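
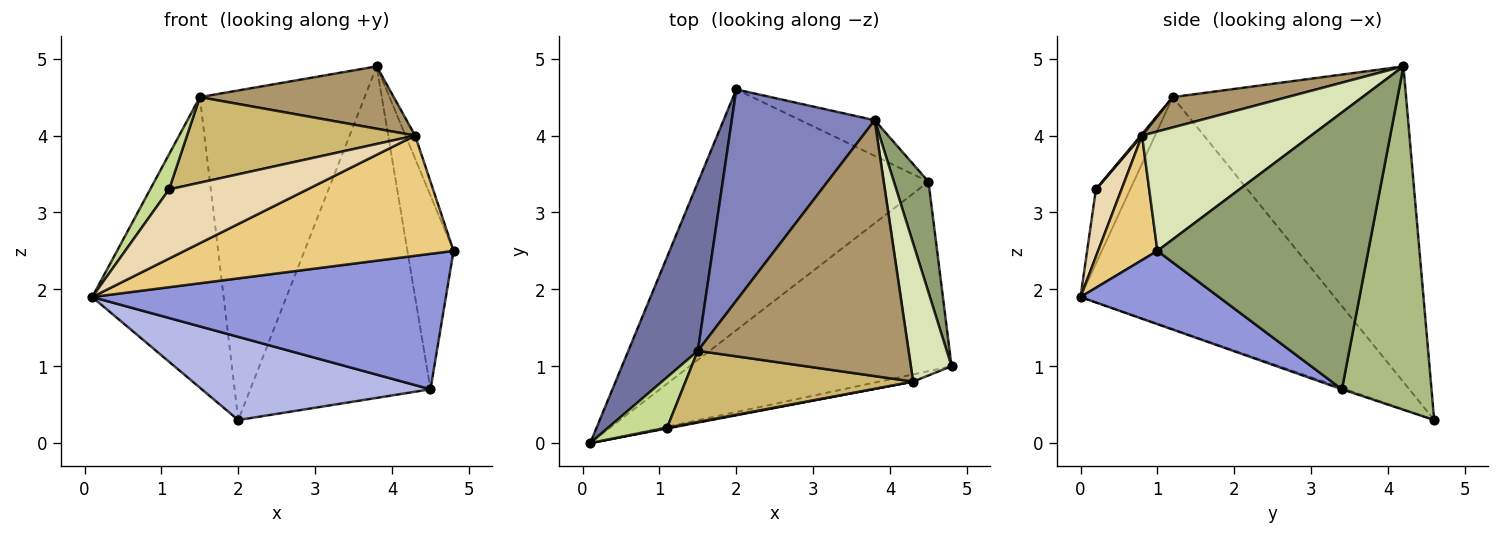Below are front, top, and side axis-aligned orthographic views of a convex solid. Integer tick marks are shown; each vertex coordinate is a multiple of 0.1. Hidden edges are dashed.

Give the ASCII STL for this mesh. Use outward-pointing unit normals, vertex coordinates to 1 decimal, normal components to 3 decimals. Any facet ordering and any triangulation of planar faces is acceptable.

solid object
 facet normal -0.858 0.444 0.257
  outer loop
   vertex 1.5 1.2 4.5
   vertex 2.0 4.6 0.3
   vertex 0.1 0.0 1.9
  endloop
 endfacet
 facet normal -0.766 0.541 0.347
  outer loop
   vertex 1.5 1.2 4.5
   vertex 3.8 4.2 4.9
   vertex 2.0 4.6 0.3
  endloop
 endfacet
 facet normal 0.222 -0.567 -0.793
  outer loop
   vertex 4.5 3.4 0.7
   vertex 4.8 1.0 2.5
   vertex 0.1 0.0 1.9
  endloop
 endfacet
 facet normal -0.005 -0.326 -0.945
  outer loop
   vertex 4.5 3.4 0.7
   vertex 0.1 0.0 1.9
   vertex 2.0 4.6 0.3
  endloop
 endfacet
 facet normal 0.970 0.212 0.121
  outer loop
   vertex 4.5 3.4 0.7
   vertex 3.8 4.2 4.9
   vertex 4.8 1.0 2.5
  endloop
 endfacet
 facet normal 0.443 0.891 -0.096
  outer loop
   vertex 4.5 3.4 0.7
   vertex 2.0 4.6 0.3
   vertex 3.8 4.2 4.9
  endloop
 endfacet
 facet normal -0.719 -0.397 0.570
  outer loop
   vertex 1.1 0.2 3.3
   vertex 1.5 1.2 4.5
   vertex 0.1 0.0 1.9
  endloop
 endfacet
 facet normal 0.945 0.054 0.322
  outer loop
   vertex 4.3 0.8 4.0
   vertex 4.8 1.0 2.5
   vertex 3.8 4.2 4.9
  endloop
 endfacet
 facet normal 0.138 -0.234 0.962
  outer loop
   vertex 4.3 0.8 4.0
   vertex 3.8 4.2 4.9
   vertex 1.5 1.2 4.5
  endloop
 endfacet
 facet normal 0.004 -0.769 0.639
  outer loop
   vertex 4.3 0.8 4.0
   vertex 1.5 1.2 4.5
   vertex 1.1 0.2 3.3
  endloop
 endfacet
 facet normal 0.215 -0.975 -0.058
  outer loop
   vertex 4.3 0.8 4.0
   vertex 0.1 0.0 1.9
   vertex 4.8 1.0 2.5
  endloop
 endfacet
 facet normal 0.182 -0.983 0.010
  outer loop
   vertex 4.3 0.8 4.0
   vertex 1.1 0.2 3.3
   vertex 0.1 0.0 1.9
  endloop
 endfacet
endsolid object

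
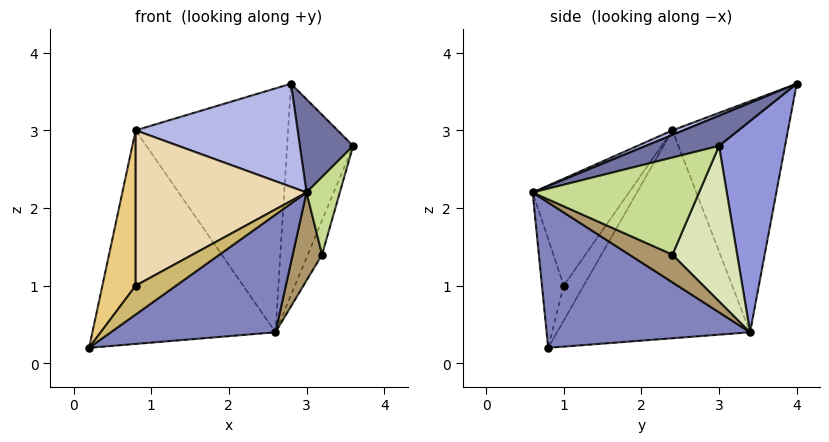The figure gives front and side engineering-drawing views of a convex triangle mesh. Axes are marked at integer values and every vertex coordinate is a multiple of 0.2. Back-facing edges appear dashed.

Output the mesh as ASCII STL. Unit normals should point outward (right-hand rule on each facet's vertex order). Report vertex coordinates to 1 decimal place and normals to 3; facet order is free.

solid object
 facet normal 0.440 -0.320 0.839
  outer loop
   vertex 2.8 4.0 3.6
   vertex 3.0 0.6 2.2
   vertex 3.6 3.0 2.8
  endloop
 endfacet
 facet normal 0.510 -0.413 -0.755
  outer loop
   vertex 2.6 3.4 0.4
   vertex 3.0 0.6 2.2
   vertex 0.2 0.8 0.2
  endloop
 endfacet
 facet normal 0.696 0.696 -0.174
  outer loop
   vertex 2.6 3.4 0.4
   vertex 2.8 4.0 3.6
   vertex 3.6 3.0 2.8
  endloop
 endfacet
 facet normal 0.026 -0.379 0.925
  outer loop
   vertex 0.8 2.4 3.0
   vertex 3.0 0.6 2.2
   vertex 2.8 4.0 3.6
  endloop
 endfacet
 facet normal -0.706 0.669 -0.231
  outer loop
   vertex 0.8 2.4 3.0
   vertex 2.6 3.4 0.4
   vertex 0.2 0.8 0.2
  endloop
 endfacet
 facet normal -0.600 0.792 -0.111
  outer loop
   vertex 0.8 2.4 3.0
   vertex 2.8 4.0 3.6
   vertex 2.6 3.4 0.4
  endloop
 endfacet
 facet normal 0.962 -0.192 -0.192
  outer loop
   vertex 3.2 2.4 1.4
   vertex 3.6 3.0 2.8
   vertex 3.0 0.6 2.2
  endloop
 endfacet
 facet normal 0.916 0.201 -0.348
  outer loop
   vertex 3.2 2.4 1.4
   vertex 2.6 3.4 0.4
   vertex 3.6 3.0 2.8
  endloop
 endfacet
 facet normal 0.568 -0.386 -0.727
  outer loop
   vertex 3.2 2.4 1.4
   vertex 3.0 0.6 2.2
   vertex 2.6 3.4 0.4
  endloop
 endfacet
 facet normal -0.411 -0.763 0.499
  outer loop
   vertex 0.8 1.0 1.0
   vertex 0.2 0.8 0.2
   vertex 3.0 0.6 2.2
  endloop
 endfacet
 facet normal -0.441 -0.735 0.515
  outer loop
   vertex 0.8 1.0 1.0
   vertex 0.8 2.4 3.0
   vertex 0.2 0.8 0.2
  endloop
 endfacet
 facet normal -0.419 -0.744 0.521
  outer loop
   vertex 0.8 1.0 1.0
   vertex 3.0 0.6 2.2
   vertex 0.8 2.4 3.0
  endloop
 endfacet
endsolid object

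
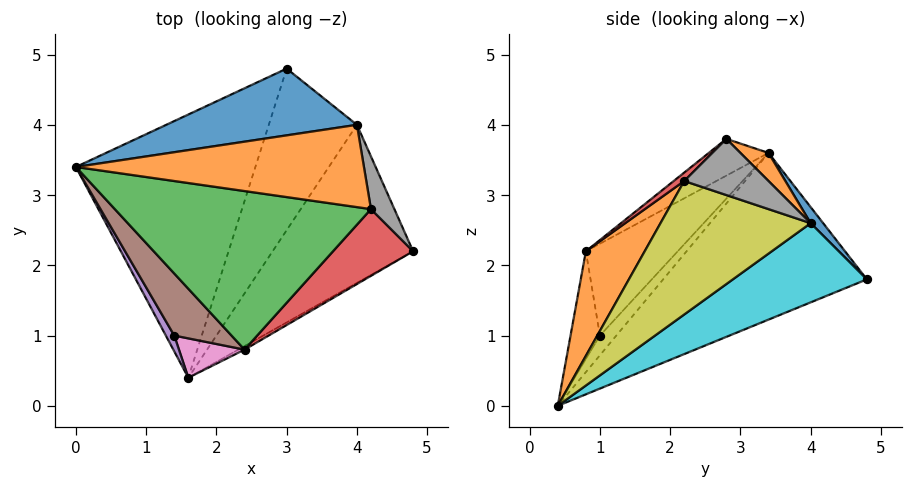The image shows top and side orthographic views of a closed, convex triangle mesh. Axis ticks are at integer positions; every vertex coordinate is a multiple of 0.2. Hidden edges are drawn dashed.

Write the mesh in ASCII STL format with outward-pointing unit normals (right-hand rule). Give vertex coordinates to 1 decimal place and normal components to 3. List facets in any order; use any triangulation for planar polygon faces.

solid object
 facet normal -0.605 0.459 -0.651
  outer loop
   vertex 3.0 4.8 1.8
   vertex 1.6 0.4 0.0
   vertex 0.0 3.4 3.6
  endloop
 endfacet
 facet normal 0.513 -0.858 -0.031
  outer loop
   vertex 2.4 0.8 2.2
   vertex 1.6 0.4 0.0
   vertex 4.8 2.2 3.2
  endloop
 endfacet
 facet normal -0.118 -0.553 0.825
  outer loop
   vertex 4.2 2.8 3.8
   vertex 0.0 3.4 3.6
   vertex 2.4 0.8 2.2
  endloop
 endfacet
 facet normal 0.078 -0.665 0.743
  outer loop
   vertex 4.2 2.8 3.8
   vertex 2.4 0.8 2.2
   vertex 4.8 2.2 3.2
  endloop
 endfacet
 facet normal -0.662 -0.694 0.284
  outer loop
   vertex 1.4 1.0 1.0
   vertex 0.0 3.4 3.6
   vertex 1.6 0.4 0.0
  endloop
 endfacet
 facet normal -0.580 -0.730 0.362
  outer loop
   vertex 1.4 1.0 1.0
   vertex 2.4 0.8 2.2
   vertex 0.0 3.4 3.6
  endloop
 endfacet
 facet normal -0.560 -0.755 0.341
  outer loop
   vertex 1.4 1.0 1.0
   vertex 1.6 0.4 0.0
   vertex 2.4 0.8 2.2
  endloop
 endfacet
 facet normal 0.813 0.474 0.339
  outer loop
   vertex 4.0 4.0 2.6
   vertex 4.2 2.8 3.8
   vertex 4.8 2.2 3.2
  endloop
 endfacet
 facet normal 0.687 0.064 -0.723
  outer loop
   vertex 4.0 4.0 2.6
   vertex 4.8 2.2 3.2
   vertex 1.6 0.4 0.0
  endloop
 endfacet
 facet normal 0.666 0.091 -0.741
  outer loop
   vertex 4.0 4.0 2.6
   vertex 1.6 0.4 0.0
   vertex 3.0 4.8 1.8
  endloop
 endfacet
 facet normal 0.056 0.740 0.670
  outer loop
   vertex 4.0 4.0 2.6
   vertex 3.0 4.8 1.8
   vertex 0.0 3.4 3.6
  endloop
 endfacet
 facet normal 0.068 0.711 0.700
  outer loop
   vertex 4.0 4.0 2.6
   vertex 0.0 3.4 3.6
   vertex 4.2 2.8 3.8
  endloop
 endfacet
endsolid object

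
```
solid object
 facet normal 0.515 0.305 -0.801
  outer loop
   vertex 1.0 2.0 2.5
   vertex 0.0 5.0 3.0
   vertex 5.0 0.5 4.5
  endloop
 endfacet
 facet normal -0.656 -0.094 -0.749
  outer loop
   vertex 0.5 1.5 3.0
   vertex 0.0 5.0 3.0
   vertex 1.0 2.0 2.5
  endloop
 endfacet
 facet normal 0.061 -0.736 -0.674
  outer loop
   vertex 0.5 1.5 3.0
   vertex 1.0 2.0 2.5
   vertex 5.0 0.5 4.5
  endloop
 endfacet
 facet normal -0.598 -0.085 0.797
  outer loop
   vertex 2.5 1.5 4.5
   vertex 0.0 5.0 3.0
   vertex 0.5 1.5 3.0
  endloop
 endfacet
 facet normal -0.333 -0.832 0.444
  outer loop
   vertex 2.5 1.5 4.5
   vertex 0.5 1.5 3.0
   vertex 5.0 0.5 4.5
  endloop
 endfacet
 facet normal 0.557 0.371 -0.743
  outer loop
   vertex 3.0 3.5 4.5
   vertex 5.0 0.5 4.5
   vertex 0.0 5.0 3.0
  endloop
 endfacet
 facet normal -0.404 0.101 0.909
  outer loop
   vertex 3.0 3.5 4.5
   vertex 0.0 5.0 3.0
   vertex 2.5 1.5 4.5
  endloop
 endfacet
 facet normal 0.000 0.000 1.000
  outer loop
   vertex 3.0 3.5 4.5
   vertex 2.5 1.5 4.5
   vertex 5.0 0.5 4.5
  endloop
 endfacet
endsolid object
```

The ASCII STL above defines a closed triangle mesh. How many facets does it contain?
8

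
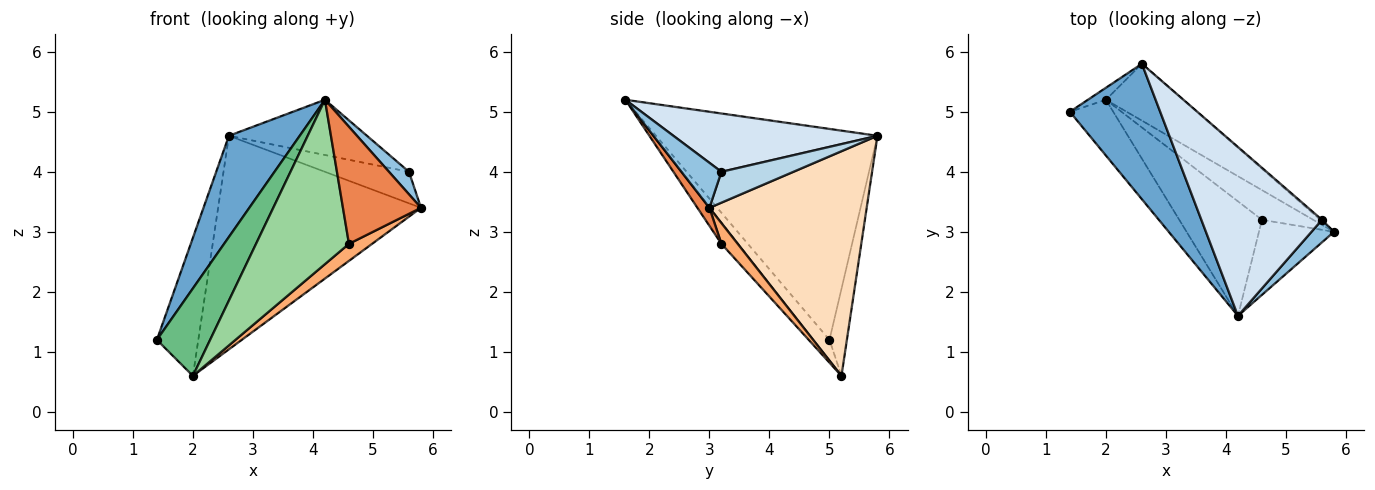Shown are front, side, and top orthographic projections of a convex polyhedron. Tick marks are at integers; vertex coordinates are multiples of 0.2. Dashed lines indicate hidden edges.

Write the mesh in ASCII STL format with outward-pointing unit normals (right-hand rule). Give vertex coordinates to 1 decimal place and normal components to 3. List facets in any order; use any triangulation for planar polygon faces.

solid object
 facet normal -0.882 -0.282 0.378
  outer loop
   vertex 2.6 5.8 4.6
   vertex 1.4 5.0 1.2
   vertex 4.2 1.6 5.2
  endloop
 endfacet
 facet normal 0.816 -0.408 0.408
  outer loop
   vertex 5.6 3.2 4.0
   vertex 4.2 1.6 5.2
   vertex 5.8 3.0 3.4
  endloop
 endfacet
 facet normal 0.650 0.759 -0.036
  outer loop
   vertex 5.6 3.2 4.0
   vertex 5.8 3.0 3.4
   vertex 2.6 5.8 4.6
  endloop
 endfacet
 facet normal 0.418 0.282 0.864
  outer loop
   vertex 5.6 3.2 4.0
   vertex 2.6 5.8 4.6
   vertex 4.2 1.6 5.2
  endloop
 endfacet
 facet normal 0.128 -0.835 -0.535
  outer loop
   vertex 4.6 3.2 2.8
   vertex 5.8 3.0 3.4
   vertex 4.2 1.6 5.2
  endloop
 endfacet
 facet normal 0.331 -0.470 -0.818
  outer loop
   vertex 2.0 5.2 0.6
   vertex 5.8 3.0 3.4
   vertex 4.6 3.2 2.8
  endloop
 endfacet
 facet normal -0.386 0.919 -0.080
  outer loop
   vertex 2.0 5.2 0.6
   vertex 1.4 5.0 1.2
   vertex 2.6 5.8 4.6
  endloop
 endfacet
 facet normal 0.600 0.773 -0.206
  outer loop
   vertex 2.0 5.2 0.6
   vertex 2.6 5.8 4.6
   vertex 5.8 3.0 3.4
  endloop
 endfacet
 facet normal -0.248 -0.817 -0.521
  outer loop
   vertex 2.0 5.2 0.6
   vertex 4.2 1.6 5.2
   vertex 1.4 5.0 1.2
  endloop
 endfacet
 facet normal -0.146 -0.812 -0.565
  outer loop
   vertex 2.0 5.2 0.6
   vertex 4.6 3.2 2.8
   vertex 4.2 1.6 5.2
  endloop
 endfacet
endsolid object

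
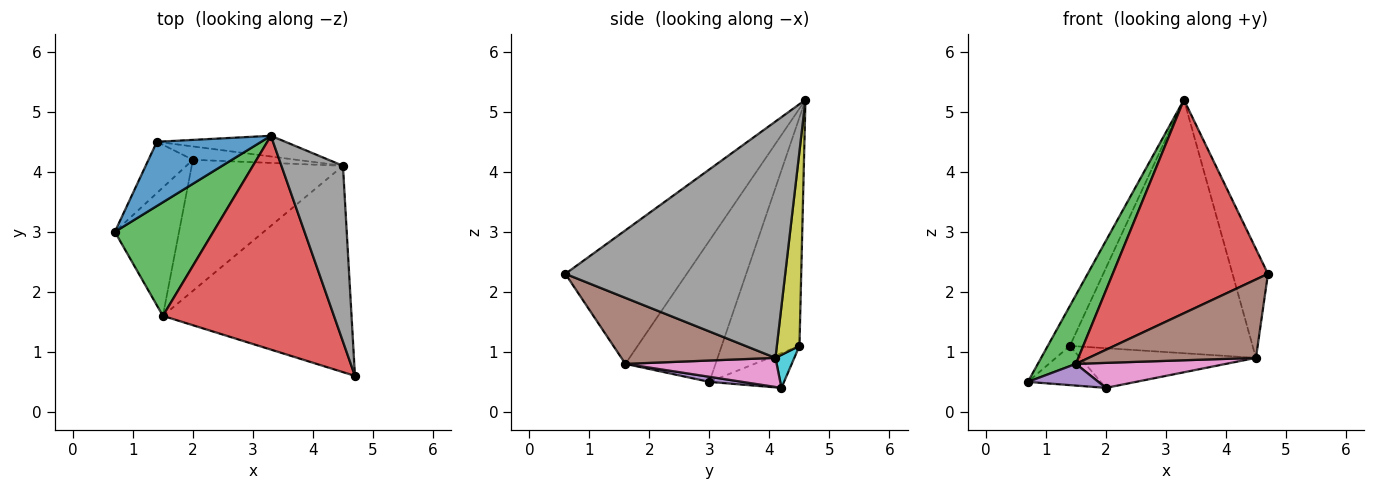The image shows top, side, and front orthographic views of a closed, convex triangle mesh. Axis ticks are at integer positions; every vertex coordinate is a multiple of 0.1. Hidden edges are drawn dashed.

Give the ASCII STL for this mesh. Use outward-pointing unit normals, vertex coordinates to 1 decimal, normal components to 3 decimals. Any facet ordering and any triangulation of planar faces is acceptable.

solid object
 facet normal -0.881 0.250 0.402
  outer loop
   vertex 1.4 4.5 1.1
   vertex 0.7 3.0 0.5
   vertex 3.3 4.6 5.2
  endloop
 endfacet
 facet normal -0.528 0.516 -0.674
  outer loop
   vertex 1.4 4.5 1.1
   vertex 2.0 4.2 0.4
   vertex 0.7 3.0 0.5
  endloop
 endfacet
 facet normal -0.775 -0.327 0.540
  outer loop
   vertex 1.5 1.6 0.8
   vertex 3.3 4.6 5.2
   vertex 0.7 3.0 0.5
  endloop
 endfacet
 facet normal -0.484 -0.618 0.619
  outer loop
   vertex 1.5 1.6 0.8
   vertex 4.7 0.6 2.3
   vertex 3.3 4.6 5.2
  endloop
 endfacet
 facet normal 0.078 -0.166 -0.983
  outer loop
   vertex 1.5 1.6 0.8
   vertex 0.7 3.0 0.5
   vertex 2.0 4.2 0.4
  endloop
 endfacet
 facet normal 0.311 -0.338 -0.888
  outer loop
   vertex 4.5 4.1 0.9
   vertex 4.7 0.6 2.3
   vertex 1.5 1.6 0.8
  endloop
 endfacet
 facet normal 0.186 -0.184 -0.965
  outer loop
   vertex 4.5 4.1 0.9
   vertex 1.5 1.6 0.8
   vertex 2.0 4.2 0.4
  endloop
 endfacet
 facet normal 0.956 0.154 0.249
  outer loop
   vertex 4.5 4.1 0.9
   vertex 3.3 4.6 5.2
   vertex 4.7 0.6 2.3
  endloop
 endfacet
 facet normal 0.122 0.989 -0.081
  outer loop
   vertex 4.5 4.1 0.9
   vertex 1.4 4.5 1.1
   vertex 3.3 4.6 5.2
  endloop
 endfacet
 facet normal 0.101 0.943 -0.317
  outer loop
   vertex 4.5 4.1 0.9
   vertex 2.0 4.2 0.4
   vertex 1.4 4.5 1.1
  endloop
 endfacet
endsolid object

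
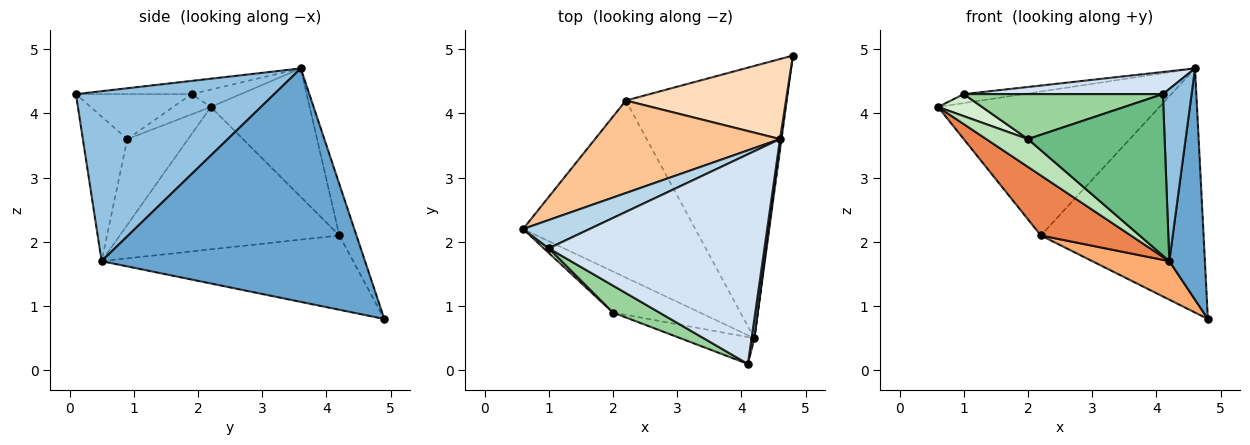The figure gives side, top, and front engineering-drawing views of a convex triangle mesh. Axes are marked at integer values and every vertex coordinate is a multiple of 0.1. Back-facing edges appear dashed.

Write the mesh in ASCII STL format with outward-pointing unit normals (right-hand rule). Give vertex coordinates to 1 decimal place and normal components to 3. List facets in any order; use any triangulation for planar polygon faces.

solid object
 facet normal 0.991 -0.134 0.006
  outer loop
   vertex 4.2 0.5 1.7
   vertex 4.8 4.9 0.8
   vertex 4.6 3.6 4.7
  endloop
 endfacet
 facet normal 0.990 -0.143 0.016
  outer loop
   vertex 4.2 0.5 1.7
   vertex 4.6 3.6 4.7
   vertex 4.1 0.1 4.3
  endloop
 endfacet
 facet normal -0.242 0.294 0.925
  outer loop
   vertex 1.0 1.9 4.3
   vertex 4.6 3.6 4.7
   vertex 0.6 2.2 4.1
  endloop
 endfacet
 facet normal -0.061 -0.105 0.993
  outer loop
   vertex 1.0 1.9 4.3
   vertex 4.1 0.1 4.3
   vertex 4.6 3.6 4.7
  endloop
 endfacet
 facet normal -0.616 -0.253 -0.746
  outer loop
   vertex 2.2 4.2 2.1
   vertex 4.2 0.5 1.7
   vertex 0.6 2.2 4.1
  endloop
 endfacet
 facet normal -0.416 -0.127 -0.900
  outer loop
   vertex 2.2 4.2 2.1
   vertex 4.8 4.9 0.8
   vertex 4.2 0.5 1.7
  endloop
 endfacet
 facet normal -0.352 0.787 0.506
  outer loop
   vertex 2.2 4.2 2.1
   vertex 0.6 2.2 4.1
   vertex 4.6 3.6 4.7
  endloop
 endfacet
 facet normal -0.100 0.945 0.310
  outer loop
   vertex 2.2 4.2 2.1
   vertex 4.6 3.6 4.7
   vertex 4.8 4.9 0.8
  endloop
 endfacet
 facet normal -0.306 -0.939 -0.156
  outer loop
   vertex 2.0 0.9 3.6
   vertex 4.2 0.5 1.7
   vertex 4.1 0.1 4.3
  endloop
 endfacet
 facet normal -0.446 -0.768 0.460
  outer loop
   vertex 2.0 0.9 3.6
   vertex 4.1 0.1 4.3
   vertex 1.0 1.9 4.3
  endloop
 endfacet
 facet normal -0.633 -0.435 -0.641
  outer loop
   vertex 2.0 0.9 3.6
   vertex 0.6 2.2 4.1
   vertex 4.2 0.5 1.7
  endloop
 endfacet
 facet normal -0.641 -0.751 0.156
  outer loop
   vertex 2.0 0.9 3.6
   vertex 1.0 1.9 4.3
   vertex 0.6 2.2 4.1
  endloop
 endfacet
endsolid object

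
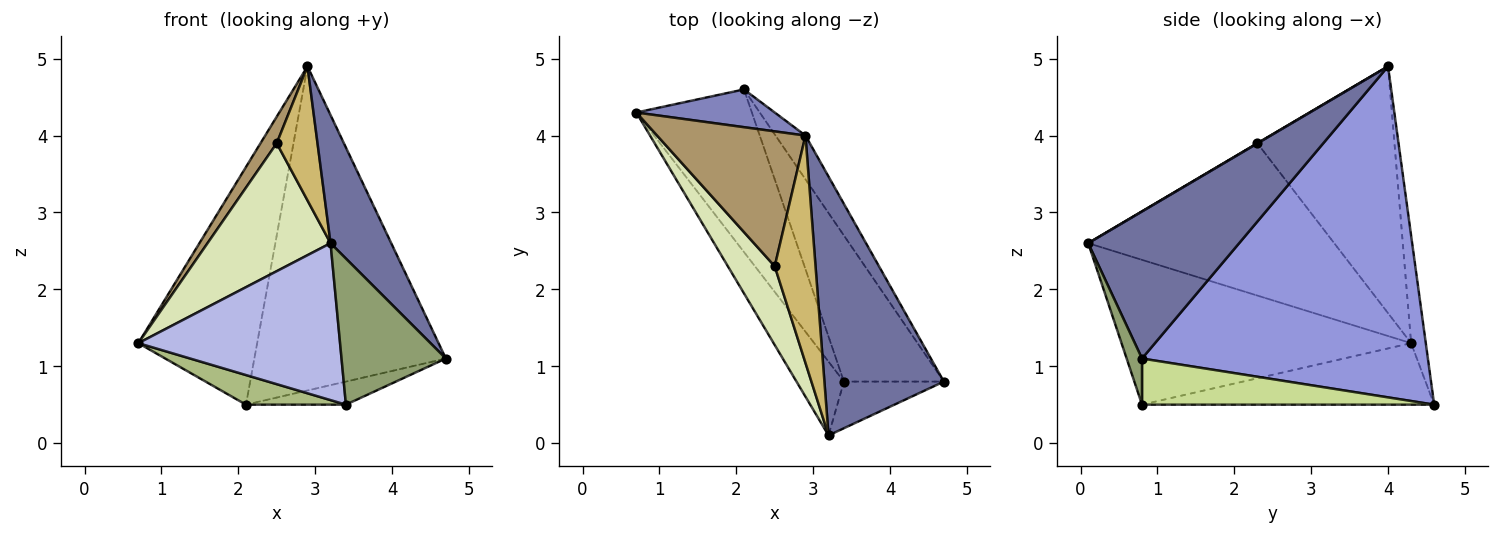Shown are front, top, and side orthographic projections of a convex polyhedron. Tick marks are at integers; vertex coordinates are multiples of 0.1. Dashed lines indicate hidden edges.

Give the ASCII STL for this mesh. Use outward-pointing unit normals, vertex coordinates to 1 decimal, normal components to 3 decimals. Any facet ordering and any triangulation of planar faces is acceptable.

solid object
 facet normal 0.741 -0.298 0.602
  outer loop
   vertex 2.9 4.0 4.9
   vertex 3.2 0.1 2.6
   vertex 4.7 0.8 1.1
  endloop
 endfacet
 facet normal -0.121 0.980 0.156
  outer loop
   vertex 2.1 4.6 0.5
   vertex 0.7 4.3 1.3
   vertex 2.9 4.0 4.9
  endloop
 endfacet
 facet normal 0.828 0.555 -0.075
  outer loop
   vertex 2.1 4.6 0.5
   vertex 2.9 4.0 4.9
   vertex 4.7 0.8 1.1
  endloop
 endfacet
 facet normal -0.792 -0.552 -0.259
  outer loop
   vertex 3.4 0.8 0.5
   vertex 3.2 0.1 2.6
   vertex 0.7 4.3 1.3
  endloop
 endfacet
 facet normal 0.139 -0.943 -0.301
  outer loop
   vertex 3.4 0.8 0.5
   vertex 4.7 0.8 1.1
   vertex 3.2 0.1 2.6
  endloop
 endfacet
 facet normal -0.464 -0.159 -0.872
  outer loop
   vertex 3.4 0.8 0.5
   vertex 0.7 4.3 1.3
   vertex 2.1 4.6 0.5
  endloop
 endfacet
 facet normal 0.415 0.142 -0.899
  outer loop
   vertex 3.4 0.8 0.5
   vertex 2.1 4.6 0.5
   vertex 4.7 0.8 1.1
  endloop
 endfacet
 facet normal -0.862 -0.431 0.265
  outer loop
   vertex 2.5 2.3 3.9
   vertex 0.7 4.3 1.3
   vertex 3.2 0.1 2.6
  endloop
 endfacet
 facet normal -0.853 -0.101 0.513
  outer loop
   vertex 2.5 2.3 3.9
   vertex 2.9 4.0 4.9
   vertex 0.7 4.3 1.3
  endloop
 endfacet
 facet normal 0.004 -0.508 0.861
  outer loop
   vertex 2.5 2.3 3.9
   vertex 3.2 0.1 2.6
   vertex 2.9 4.0 4.9
  endloop
 endfacet
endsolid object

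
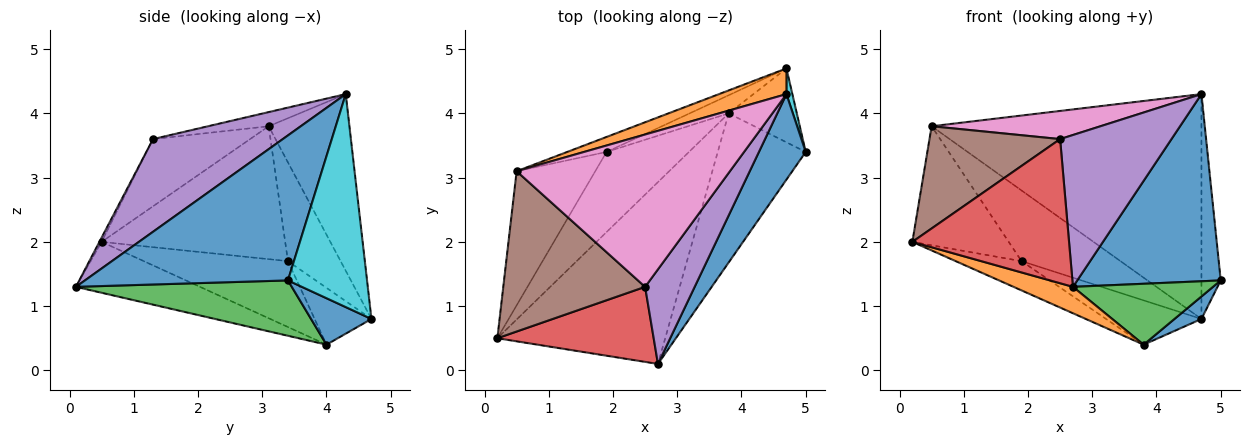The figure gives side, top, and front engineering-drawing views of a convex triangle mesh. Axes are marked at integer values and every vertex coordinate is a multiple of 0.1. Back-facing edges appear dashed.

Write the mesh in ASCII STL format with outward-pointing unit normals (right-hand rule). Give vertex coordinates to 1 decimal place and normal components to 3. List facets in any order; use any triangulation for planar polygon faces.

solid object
 facet normal 0.790 -0.558 0.255
  outer loop
   vertex 4.7 4.3 4.3
   vertex 2.7 0.1 1.3
   vertex 5.0 3.4 1.4
  endloop
 endfacet
 facet normal -0.287 -0.138 -0.948
  outer loop
   vertex 3.8 4.0 0.4
   vertex 2.7 0.1 1.3
   vertex 0.2 0.5 2.0
  endloop
 endfacet
 facet normal 0.503 -0.327 -0.800
  outer loop
   vertex 3.8 4.0 0.4
   vertex 5.0 3.4 1.4
   vertex 2.7 0.1 1.3
  endloop
 endfacet
 facet normal -0.013 -0.887 0.462
  outer loop
   vertex 2.5 1.3 3.6
   vertex 0.2 0.5 2.0
   vertex 2.7 0.1 1.3
  endloop
 endfacet
 facet normal 0.703 -0.603 0.376
  outer loop
   vertex 2.5 1.3 3.6
   vertex 2.7 0.1 1.3
   vertex 4.7 4.3 4.3
  endloop
 endfacet
 facet normal -0.371 -0.499 0.783
  outer loop
   vertex 2.5 1.3 3.6
   vertex 0.5 3.1 3.8
   vertex 0.2 0.5 2.0
  endloop
 endfacet
 facet normal -0.065 -0.181 0.981
  outer loop
   vertex 2.5 1.3 3.6
   vertex 4.7 4.3 4.3
   vertex 0.5 3.1 3.8
  endloop
 endfacet
 facet normal -0.784 0.412 -0.464
  outer loop
   vertex 1.9 3.4 1.7
   vertex 0.2 0.5 2.0
   vertex 0.5 3.1 3.8
  endloop
 endfacet
 facet normal -0.601 0.274 -0.751
  outer loop
   vertex 1.9 3.4 1.7
   vertex 3.8 4.0 0.4
   vertex 0.2 0.5 2.0
  endloop
 endfacet
 facet normal 0.971 0.237 0.027
  outer loop
   vertex 4.7 4.7 0.8
   vertex 4.7 4.3 4.3
   vertex 5.0 3.4 1.4
  endloop
 endfacet
 facet normal 0.546 -0.244 -0.802
  outer loop
   vertex 4.7 4.7 0.8
   vertex 5.0 3.4 1.4
   vertex 3.8 4.0 0.4
  endloop
 endfacet
 facet normal -0.285 0.952 0.109
  outer loop
   vertex 4.7 4.7 0.8
   vertex 0.5 3.1 3.8
   vertex 4.7 4.3 4.3
  endloop
 endfacet
 facet normal -0.462 0.868 -0.184
  outer loop
   vertex 4.7 4.7 0.8
   vertex 1.9 3.4 1.7
   vertex 0.5 3.1 3.8
  endloop
 endfacet
 facet normal -0.483 0.810 -0.332
  outer loop
   vertex 4.7 4.7 0.8
   vertex 3.8 4.0 0.4
   vertex 1.9 3.4 1.7
  endloop
 endfacet
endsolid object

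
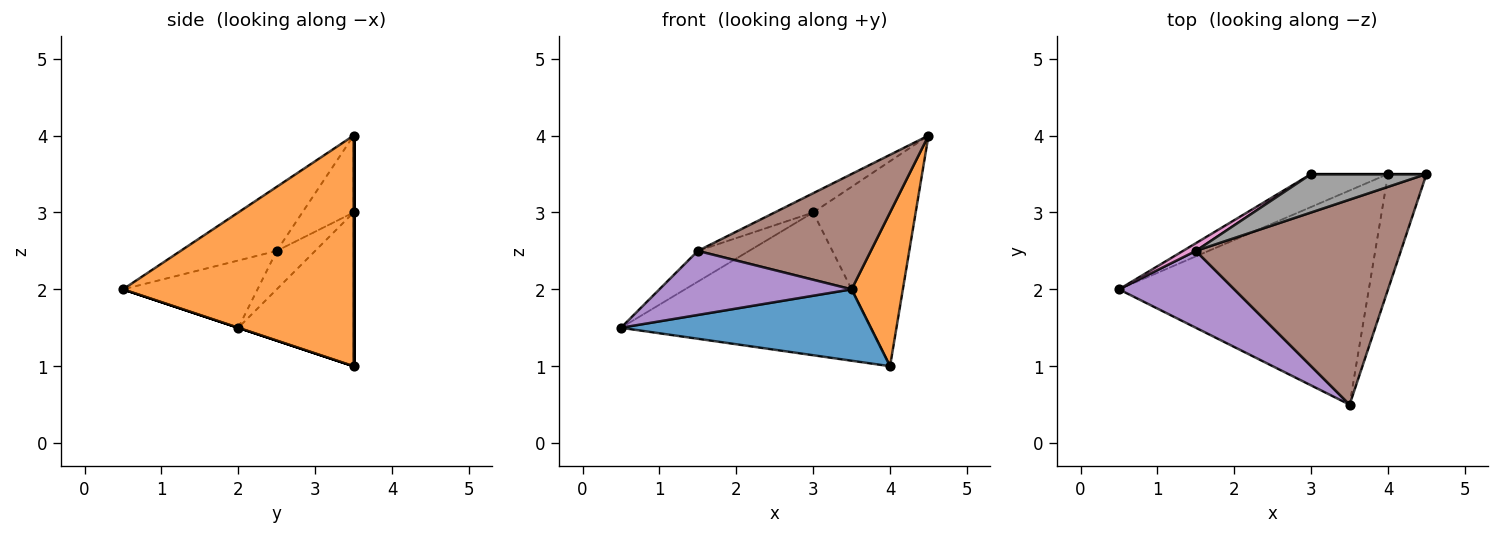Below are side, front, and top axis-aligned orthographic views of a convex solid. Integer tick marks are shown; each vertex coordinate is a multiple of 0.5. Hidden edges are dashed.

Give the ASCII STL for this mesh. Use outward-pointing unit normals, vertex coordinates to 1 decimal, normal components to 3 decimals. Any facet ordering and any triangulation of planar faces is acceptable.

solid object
 facet normal 0.000 -0.316 -0.949
  outer loop
   vertex 4.0 3.5 1.0
   vertex 3.5 0.5 2.0
   vertex 0.5 2.0 1.5
  endloop
 endfacet
 facet normal 0.964 -0.214 -0.161
  outer loop
   vertex 4.0 3.5 1.0
   vertex 4.5 3.5 4.0
   vertex 3.5 0.5 2.0
  endloop
 endfacet
 facet normal -0.410 0.889 -0.205
  outer loop
   vertex 3.0 3.5 3.0
   vertex 4.0 3.5 1.0
   vertex 0.5 2.0 1.5
  endloop
 endfacet
 facet normal 0.000 1.000 0.000
  outer loop
   vertex 3.0 3.5 3.0
   vertex 4.5 3.5 4.0
   vertex 4.0 3.5 1.0
  endloop
 endfacet
 facet normal -0.409 -0.584 0.701
  outer loop
   vertex 1.5 2.5 2.5
   vertex 0.5 2.0 1.5
   vertex 3.5 0.5 2.0
  endloop
 endfacet
 facet normal -0.263 -0.473 0.841
  outer loop
   vertex 1.5 2.5 2.5
   vertex 3.5 0.5 2.0
   vertex 4.5 3.5 4.0
  endloop
 endfacet
 facet normal -0.588 0.784 0.196
  outer loop
   vertex 1.5 2.5 2.5
   vertex 3.0 3.5 3.0
   vertex 0.5 2.0 1.5
  endloop
 endfacet
 facet normal -0.512 0.384 0.768
  outer loop
   vertex 1.5 2.5 2.5
   vertex 4.5 3.5 4.0
   vertex 3.0 3.5 3.0
  endloop
 endfacet
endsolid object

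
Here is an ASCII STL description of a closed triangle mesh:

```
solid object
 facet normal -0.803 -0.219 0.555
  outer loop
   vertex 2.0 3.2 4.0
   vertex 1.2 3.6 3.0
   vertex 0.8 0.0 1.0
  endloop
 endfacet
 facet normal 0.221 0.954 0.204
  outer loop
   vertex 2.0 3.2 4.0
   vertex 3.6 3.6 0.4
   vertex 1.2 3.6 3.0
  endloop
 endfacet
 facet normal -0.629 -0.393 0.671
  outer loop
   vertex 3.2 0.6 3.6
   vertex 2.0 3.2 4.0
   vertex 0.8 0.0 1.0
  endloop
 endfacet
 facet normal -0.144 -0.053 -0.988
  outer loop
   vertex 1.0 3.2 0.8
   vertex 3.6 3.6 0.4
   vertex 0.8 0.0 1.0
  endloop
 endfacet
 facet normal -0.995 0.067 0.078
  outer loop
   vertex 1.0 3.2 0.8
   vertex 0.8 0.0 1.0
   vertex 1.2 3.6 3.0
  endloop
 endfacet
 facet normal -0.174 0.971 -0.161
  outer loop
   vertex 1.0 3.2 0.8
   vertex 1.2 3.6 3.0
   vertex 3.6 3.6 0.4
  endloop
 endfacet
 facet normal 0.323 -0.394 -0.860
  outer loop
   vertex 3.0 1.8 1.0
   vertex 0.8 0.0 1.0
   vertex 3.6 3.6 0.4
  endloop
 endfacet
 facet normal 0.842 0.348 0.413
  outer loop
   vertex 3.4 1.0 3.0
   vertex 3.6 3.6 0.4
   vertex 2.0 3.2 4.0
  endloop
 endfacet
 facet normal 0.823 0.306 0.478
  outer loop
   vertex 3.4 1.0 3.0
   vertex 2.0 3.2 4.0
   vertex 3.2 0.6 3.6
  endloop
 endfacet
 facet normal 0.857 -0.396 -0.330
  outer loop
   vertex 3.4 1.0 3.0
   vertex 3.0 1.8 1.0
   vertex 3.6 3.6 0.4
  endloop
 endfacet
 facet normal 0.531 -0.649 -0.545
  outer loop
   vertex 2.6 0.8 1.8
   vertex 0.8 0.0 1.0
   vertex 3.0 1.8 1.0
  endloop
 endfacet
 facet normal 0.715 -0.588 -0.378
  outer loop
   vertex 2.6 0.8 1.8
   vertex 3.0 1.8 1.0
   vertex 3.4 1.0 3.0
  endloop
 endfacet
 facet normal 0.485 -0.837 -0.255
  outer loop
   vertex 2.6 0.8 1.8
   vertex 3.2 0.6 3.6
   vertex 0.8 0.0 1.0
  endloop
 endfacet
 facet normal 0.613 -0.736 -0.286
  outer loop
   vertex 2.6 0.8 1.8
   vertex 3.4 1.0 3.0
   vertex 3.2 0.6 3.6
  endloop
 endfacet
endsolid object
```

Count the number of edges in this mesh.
21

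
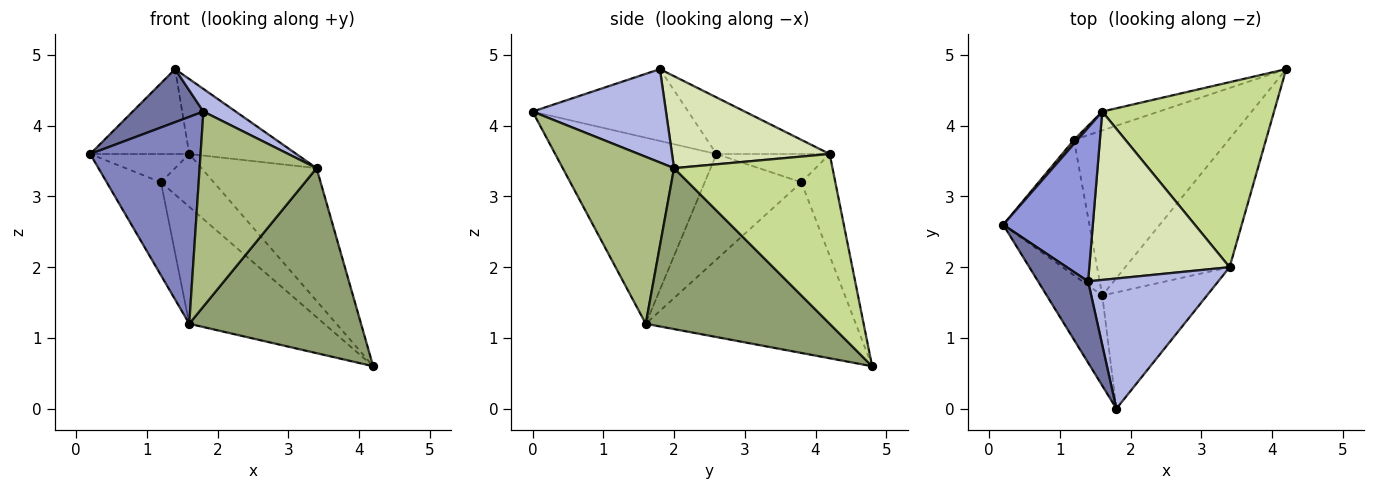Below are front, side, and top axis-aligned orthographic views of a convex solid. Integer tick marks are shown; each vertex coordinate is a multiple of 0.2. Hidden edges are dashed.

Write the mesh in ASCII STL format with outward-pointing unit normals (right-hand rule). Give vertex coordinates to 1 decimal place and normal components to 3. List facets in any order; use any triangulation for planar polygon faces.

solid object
 facet normal -0.769 -0.349 0.536
  outer loop
   vertex 1.4 1.8 4.8
   vertex 0.2 2.6 3.6
   vertex 1.8 0.0 4.2
  endloop
 endfacet
 facet normal -0.801 -0.548 -0.239
  outer loop
   vertex 1.6 1.6 1.2
   vertex 1.8 0.0 4.2
   vertex 0.2 2.6 3.6
  endloop
 endfacet
 facet normal -0.484 0.423 0.766
  outer loop
   vertex 1.6 4.2 3.6
   vertex 0.2 2.6 3.6
   vertex 1.4 1.8 4.8
  endloop
 endfacet
 facet normal 0.577 -0.140 0.805
  outer loop
   vertex 3.4 2.0 3.4
   vertex 1.4 1.8 4.8
   vertex 1.8 0.0 4.2
  endloop
 endfacet
 facet normal 0.660 -0.617 -0.428
  outer loop
   vertex 3.4 2.0 3.4
   vertex 1.6 1.6 1.2
   vertex 4.2 4.8 0.6
  endloop
 endfacet
 facet normal 0.633 -0.665 -0.397
  outer loop
   vertex 3.4 2.0 3.4
   vertex 1.8 0.0 4.2
   vertex 1.6 1.6 1.2
  endloop
 endfacet
 facet normal 0.626 0.455 0.634
  outer loop
   vertex 3.4 2.0 3.4
   vertex 4.2 4.8 0.6
   vertex 1.6 4.2 3.6
  endloop
 endfacet
 facet normal 0.514 0.349 0.784
  outer loop
   vertex 3.4 2.0 3.4
   vertex 1.6 4.2 3.6
   vertex 1.4 1.8 4.8
  endloop
 endfacet
 facet normal -0.749 0.656 0.094
  outer loop
   vertex 1.2 3.8 3.2
   vertex 0.2 2.6 3.6
   vertex 1.6 4.2 3.6
  endloop
 endfacet
 facet normal -0.518 0.806 -0.288
  outer loop
   vertex 1.2 3.8 3.2
   vertex 1.6 4.2 3.6
   vertex 4.2 4.8 0.6
  endloop
 endfacet
 facet normal -0.710 0.398 -0.580
  outer loop
   vertex 1.2 3.8 3.2
   vertex 1.6 1.6 1.2
   vertex 0.2 2.6 3.6
  endloop
 endfacet
 facet normal -0.669 0.430 -0.607
  outer loop
   vertex 1.2 3.8 3.2
   vertex 4.2 4.8 0.6
   vertex 1.6 1.6 1.2
  endloop
 endfacet
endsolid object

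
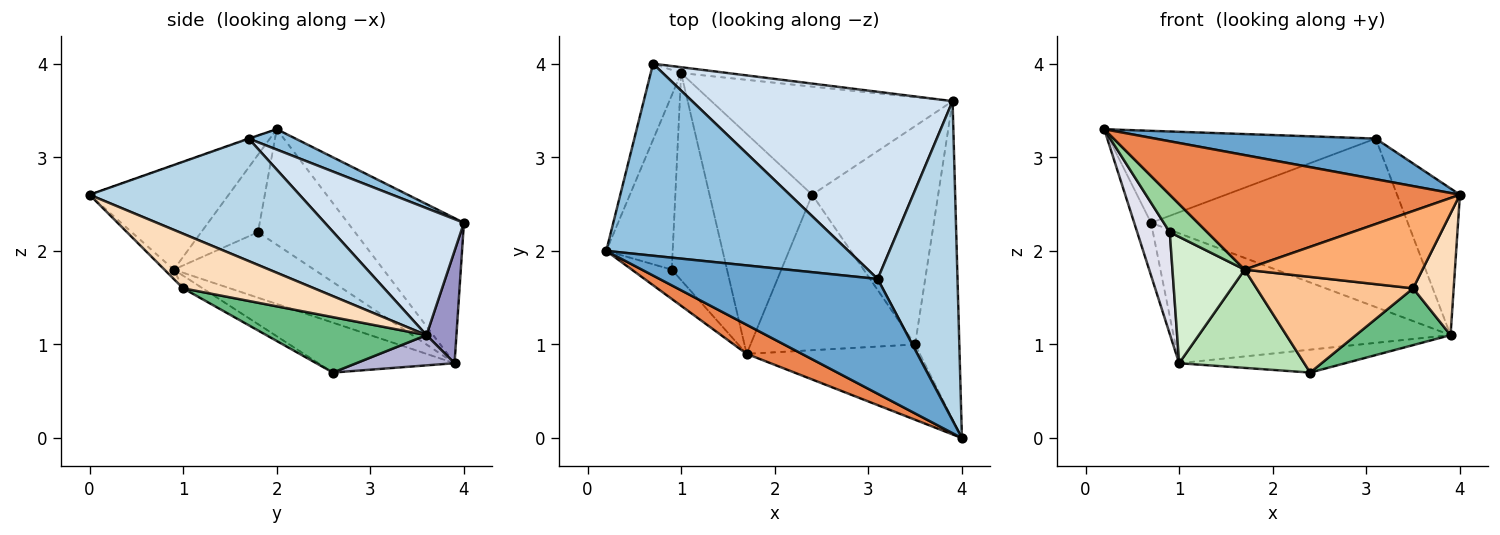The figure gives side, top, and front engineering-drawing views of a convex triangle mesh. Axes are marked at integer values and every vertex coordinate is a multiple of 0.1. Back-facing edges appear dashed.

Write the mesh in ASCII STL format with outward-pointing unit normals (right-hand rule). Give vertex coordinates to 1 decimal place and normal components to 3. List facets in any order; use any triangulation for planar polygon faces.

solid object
 facet normal -0.002 -0.334 0.943
  outer loop
   vertex 3.1 1.7 3.2
   vertex 0.2 2.0 3.3
   vertex 4.0 0.0 2.6
  endloop
 endfacet
 facet normal 0.076 0.431 0.899
  outer loop
   vertex 3.1 1.7 3.2
   vertex 0.7 4.0 2.3
   vertex 0.2 2.0 3.3
  endloop
 endfacet
 facet normal 0.813 0.243 0.530
  outer loop
   vertex 3.1 1.7 3.2
   vertex 4.0 0.0 2.6
   vertex 3.9 3.6 1.1
  endloop
 endfacet
 facet normal 0.341 0.629 0.699
  outer loop
   vertex 3.1 1.7 3.2
   vertex 3.9 3.6 1.1
   vertex 0.7 4.0 2.3
  endloop
 endfacet
 facet normal -0.422 -0.879 0.223
  outer loop
   vertex 1.7 0.9 1.8
   vertex 4.0 0.0 2.6
   vertex 0.2 2.0 3.3
  endloop
 endfacet
 facet normal -0.038 -0.716 -0.697
  outer loop
   vertex 3.5 1.0 1.6
   vertex 4.0 0.0 2.6
   vertex 1.7 0.9 1.8
  endloop
 endfacet
 facet normal -0.065 -0.523 -0.850
  outer loop
   vertex 3.5 1.0 1.6
   vertex 1.7 0.9 1.8
   vertex 2.4 2.6 0.7
  endloop
 endfacet
 facet normal 0.756 -0.234 -0.612
  outer loop
   vertex 3.5 1.0 1.6
   vertex 3.9 3.6 1.1
   vertex 4.0 0.0 2.6
  endloop
 endfacet
 facet normal 0.392 -0.232 -0.890
  outer loop
   vertex 3.5 1.0 1.6
   vertex 2.4 2.6 0.7
   vertex 3.9 3.6 1.1
  endloop
 endfacet
 facet normal -0.767 -0.505 -0.396
  outer loop
   vertex 0.9 1.8 2.2
   vertex 1.7 0.9 1.8
   vertex 0.2 2.0 3.3
  endloop
 endfacet
 facet normal -0.406 -0.373 -0.834
  outer loop
   vertex 1.0 3.9 0.8
   vertex 2.4 2.6 0.7
   vertex 1.7 0.9 1.8
  endloop
 endfacet
 facet normal -0.712 -0.366 -0.600
  outer loop
   vertex 1.0 3.9 0.8
   vertex 1.7 0.9 1.8
   vertex 0.9 1.8 2.2
  endloop
 endfacet
 facet normal 0.107 0.993 -0.045
  outer loop
   vertex 1.0 3.9 0.8
   vertex 0.7 4.0 2.3
   vertex 3.9 3.6 1.1
  endloop
 endfacet
 facet normal 0.122 0.206 -0.971
  outer loop
   vertex 1.0 3.9 0.8
   vertex 3.9 3.6 1.1
   vertex 2.4 2.6 0.7
  endloop
 endfacet
 facet normal -0.969 0.141 -0.203
  outer loop
   vertex 1.0 3.9 0.8
   vertex 0.2 2.0 3.3
   vertex 0.7 4.0 2.3
  endloop
 endfacet
 facet normal -0.832 -0.280 -0.479
  outer loop
   vertex 1.0 3.9 0.8
   vertex 0.9 1.8 2.2
   vertex 0.2 2.0 3.3
  endloop
 endfacet
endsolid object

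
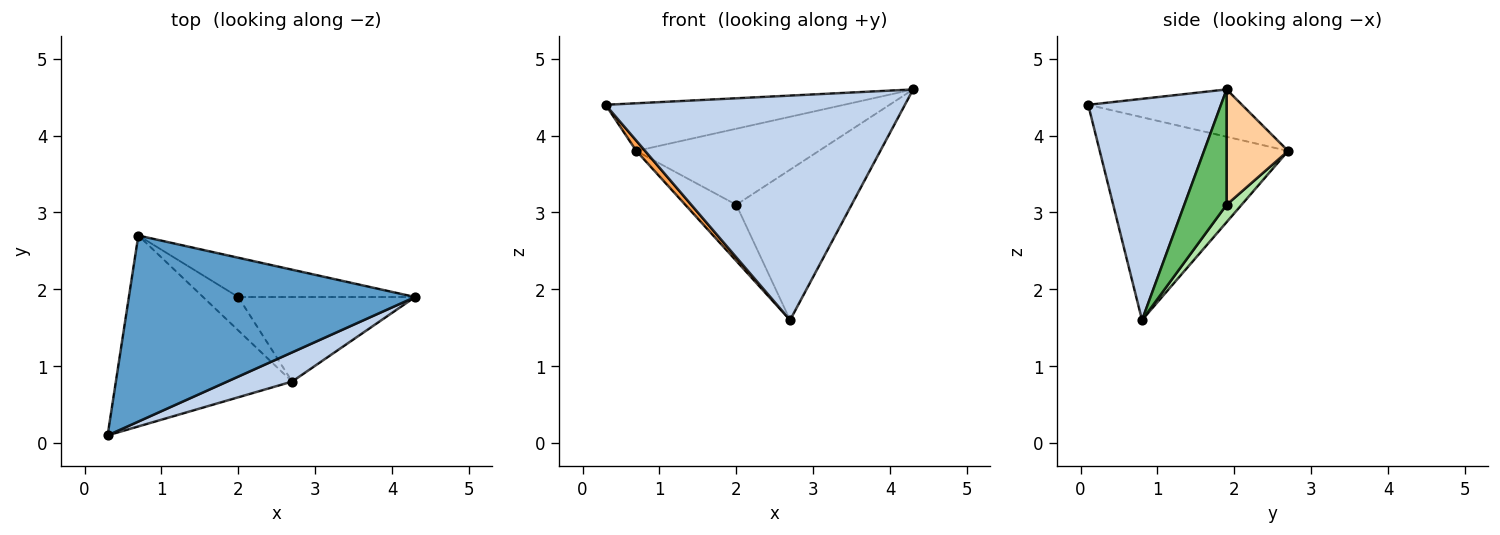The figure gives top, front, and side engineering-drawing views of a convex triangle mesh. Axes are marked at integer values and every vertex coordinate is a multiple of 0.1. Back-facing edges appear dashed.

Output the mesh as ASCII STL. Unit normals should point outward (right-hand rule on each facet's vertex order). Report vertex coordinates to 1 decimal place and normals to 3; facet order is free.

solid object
 facet normal -0.158 0.245 0.957
  outer loop
   vertex 0.7 2.7 3.8
   vertex 0.3 0.1 4.4
   vertex 4.3 1.9 4.6
  endloop
 endfacet
 facet normal 0.403 -0.908 0.118
  outer loop
   vertex 2.7 0.8 1.6
   vertex 4.3 1.9 4.6
   vertex 0.3 0.1 4.4
  endloop
 endfacet
 facet normal -0.754 -0.035 -0.655
  outer loop
   vertex 2.7 0.8 1.6
   vertex 0.3 0.1 4.4
   vertex 0.7 2.7 3.8
  endloop
 endfacet
 facet normal 0.287 0.851 -0.440
  outer loop
   vertex 2.0 1.9 3.1
   vertex 0.7 2.7 3.8
   vertex 4.3 1.9 4.6
  endloop
 endfacet
 facet normal 0.304 0.830 -0.467
  outer loop
   vertex 2.0 1.9 3.1
   vertex 4.3 1.9 4.6
   vertex 2.7 0.8 1.6
  endloop
 endfacet
 facet normal 0.245 0.833 -0.496
  outer loop
   vertex 2.0 1.9 3.1
   vertex 2.7 0.8 1.6
   vertex 0.7 2.7 3.8
  endloop
 endfacet
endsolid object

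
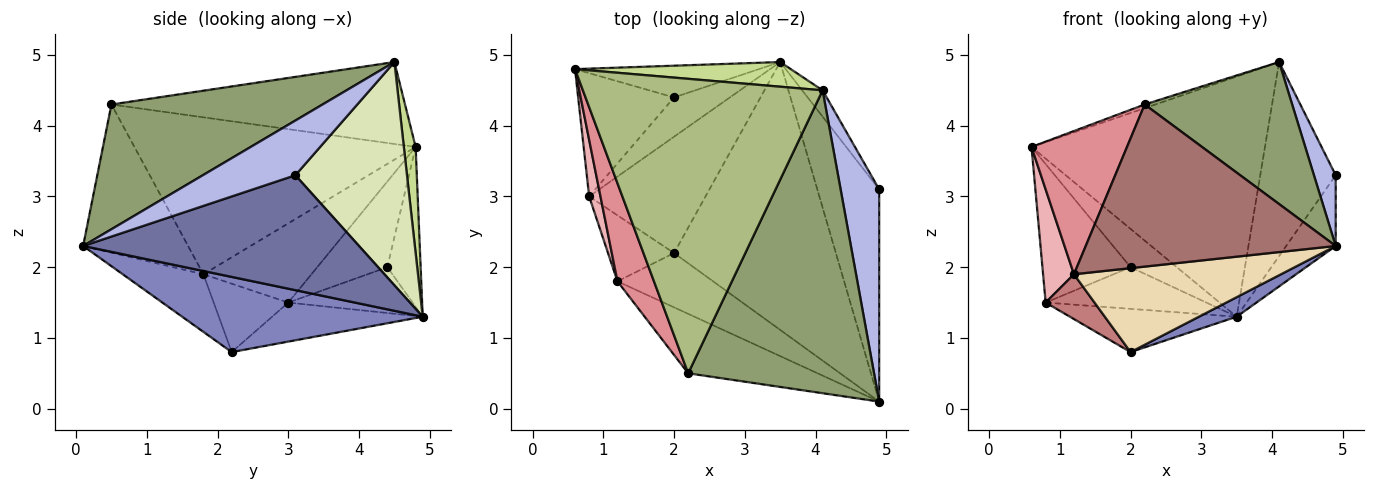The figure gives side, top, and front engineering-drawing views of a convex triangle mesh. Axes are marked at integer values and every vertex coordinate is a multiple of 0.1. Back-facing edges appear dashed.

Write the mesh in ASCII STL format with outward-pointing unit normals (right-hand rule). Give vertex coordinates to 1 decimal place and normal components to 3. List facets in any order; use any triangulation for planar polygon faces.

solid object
 facet normal 0.870 0.156 -0.468
  outer loop
   vertex 3.5 4.9 1.3
   vertex 4.9 3.1 3.3
   vertex 4.9 0.1 2.3
  endloop
 endfacet
 facet normal 0.420 -0.066 -0.905
  outer loop
   vertex 2.0 2.2 0.8
   vertex 3.5 4.9 1.3
   vertex 4.9 0.1 2.3
  endloop
 endfacet
 facet normal -0.485 0.674 -0.558
  outer loop
   vertex 2.0 4.4 2.0
   vertex 0.6 4.8 3.7
   vertex 3.5 4.9 1.3
  endloop
 endfacet
 facet normal 0.802 -0.189 0.566
  outer loop
   vertex 4.1 4.5 4.9
   vertex 4.9 0.1 2.3
   vertex 4.9 3.1 3.3
  endloop
 endfacet
 facet normal 0.519 -0.363 0.774
  outer loop
   vertex 4.1 4.5 4.9
   vertex 2.2 0.5 4.3
   vertex 4.9 0.1 2.3
  endloop
 endfacet
 facet normal -0.323 0.012 0.946
  outer loop
   vertex 4.1 4.5 4.9
   vertex 0.6 4.8 3.7
   vertex 2.2 0.5 4.3
  endloop
 endfacet
 facet normal 0.050 0.994 0.102
  outer loop
   vertex 4.1 4.5 4.9
   vertex 3.5 4.9 1.3
   vertex 0.6 4.8 3.7
  endloop
 endfacet
 facet normal 0.826 0.558 -0.076
  outer loop
   vertex 4.1 4.5 4.9
   vertex 4.9 3.1 3.3
   vertex 3.5 4.9 1.3
  endloop
 endfacet
 facet normal -0.511 0.642 -0.572
  outer loop
   vertex 0.8 3.0 1.5
   vertex 0.6 4.8 3.7
   vertex 2.0 4.4 2.0
  endloop
 endfacet
 facet normal -0.300 0.332 -0.894
  outer loop
   vertex 0.8 3.0 1.5
   vertex 3.5 4.9 1.3
   vertex 2.0 2.2 0.8
  endloop
 endfacet
 facet normal -0.490 0.634 -0.598
  outer loop
   vertex 0.8 3.0 1.5
   vertex 2.0 4.4 2.0
   vertex 3.5 4.9 1.3
  endloop
 endfacet
 facet normal -0.311 -0.798 -0.516
  outer loop
   vertex 1.2 1.8 1.9
   vertex 2.0 2.2 0.8
   vertex 4.9 0.1 2.3
  endloop
 endfacet
 facet normal -0.367 -0.873 -0.320
  outer loop
   vertex 1.2 1.8 1.9
   vertex 4.9 0.1 2.3
   vertex 2.2 0.5 4.3
  endloop
 endfacet
 facet normal -0.651 -0.426 -0.628
  outer loop
   vertex 1.2 1.8 1.9
   vertex 0.8 3.0 1.5
   vertex 2.0 2.2 0.8
  endloop
 endfacet
 facet normal -0.925 -0.314 0.215
  outer loop
   vertex 1.2 1.8 1.9
   vertex 2.2 0.5 4.3
   vertex 0.6 4.8 3.7
  endloop
 endfacet
 facet normal -0.953 -0.272 0.136
  outer loop
   vertex 1.2 1.8 1.9
   vertex 0.6 4.8 3.7
   vertex 0.8 3.0 1.5
  endloop
 endfacet
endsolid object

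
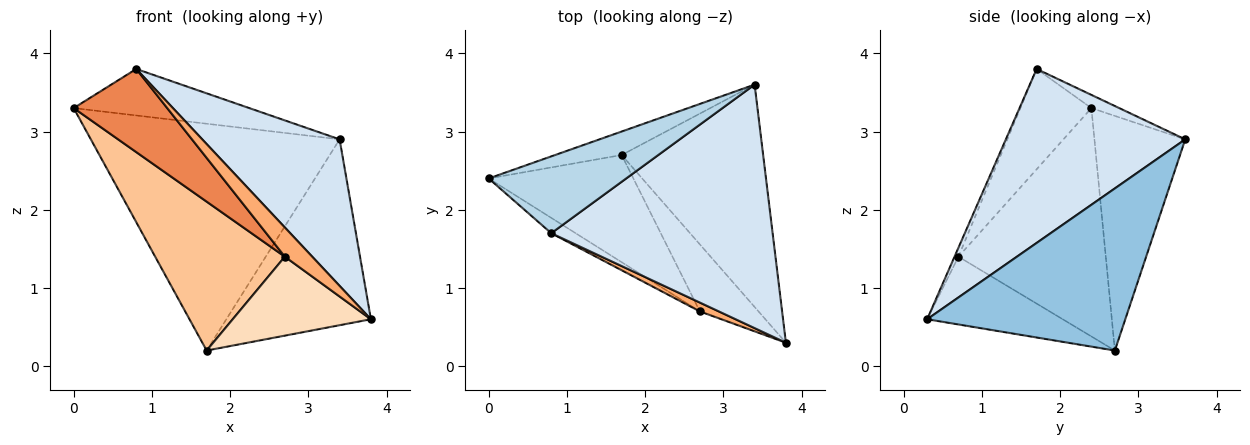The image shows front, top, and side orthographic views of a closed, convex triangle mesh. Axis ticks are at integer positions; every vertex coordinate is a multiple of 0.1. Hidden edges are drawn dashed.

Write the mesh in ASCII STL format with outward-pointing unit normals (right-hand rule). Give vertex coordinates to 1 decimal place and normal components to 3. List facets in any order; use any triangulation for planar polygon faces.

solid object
 facet normal -0.341 0.935 -0.097
  outer loop
   vertex 1.7 2.7 0.2
   vertex 0.0 2.4 3.3
   vertex 3.4 3.6 2.9
  endloop
 endfacet
 facet normal 0.660 0.482 -0.576
  outer loop
   vertex 1.7 2.7 0.2
   vertex 3.4 3.6 2.9
   vertex 3.8 0.3 0.6
  endloop
 endfacet
 facet normal -0.082 0.516 0.853
  outer loop
   vertex 0.8 1.7 3.8
   vertex 3.4 3.6 2.9
   vertex 0.0 2.4 3.3
  endloop
 endfacet
 facet normal 0.559 -0.428 0.711
  outer loop
   vertex 0.8 1.7 3.8
   vertex 3.8 0.3 0.6
   vertex 3.4 3.6 2.9
  endloop
 endfacet
 facet normal -0.598 -0.788 -0.145
  outer loop
   vertex 2.7 0.7 1.4
   vertex 0.8 1.7 3.8
   vertex 0.0 2.4 3.3
  endloop
 endfacet
 facet normal -0.135 -0.948 0.288
  outer loop
   vertex 2.7 0.7 1.4
   vertex 3.8 0.3 0.6
   vertex 0.8 1.7 3.8
  endloop
 endfacet
 facet normal -0.678 -0.597 -0.429
  outer loop
   vertex 2.7 0.7 1.4
   vertex 0.0 2.4 3.3
   vertex 1.7 2.7 0.2
  endloop
 endfacet
 facet normal -0.599 -0.610 -0.518
  outer loop
   vertex 2.7 0.7 1.4
   vertex 1.7 2.7 0.2
   vertex 3.8 0.3 0.6
  endloop
 endfacet
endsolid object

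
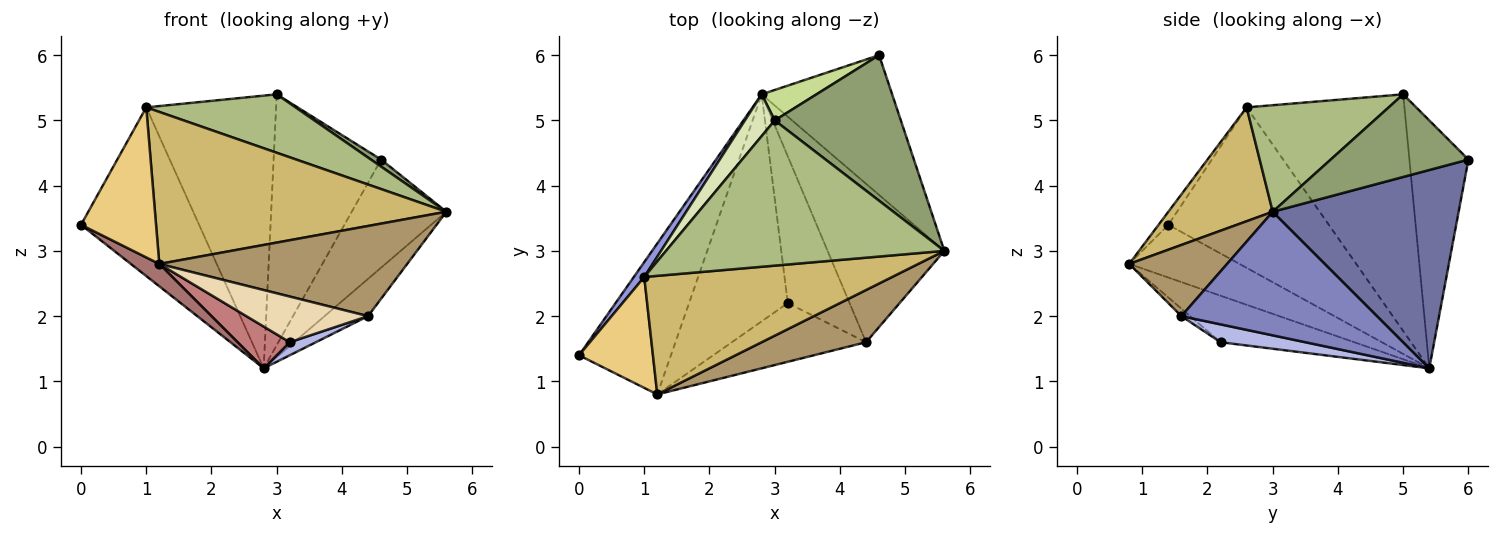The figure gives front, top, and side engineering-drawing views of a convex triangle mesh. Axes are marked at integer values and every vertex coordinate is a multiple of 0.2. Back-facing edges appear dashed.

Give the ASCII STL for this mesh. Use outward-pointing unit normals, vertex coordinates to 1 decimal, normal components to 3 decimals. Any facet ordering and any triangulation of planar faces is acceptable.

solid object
 facet normal 0.769 0.391 -0.506
  outer loop
   vertex 2.8 5.4 1.2
   vertex 4.6 6.0 4.4
   vertex 5.6 3.0 3.6
  endloop
 endfacet
 facet normal 0.718 0.159 -0.678
  outer loop
   vertex 4.4 1.6 2.0
   vertex 2.8 5.4 1.2
   vertex 5.6 3.0 3.6
  endloop
 endfacet
 facet normal -0.804 0.592 0.052
  outer loop
   vertex 1.0 2.6 5.2
   vertex 2.8 5.4 1.2
   vertex 0.0 1.4 3.4
  endloop
 endfacet
 facet normal 0.277 -0.085 -0.957
  outer loop
   vertex 3.2 2.2 1.6
   vertex 2.8 5.4 1.2
   vertex 4.4 1.6 2.0
  endloop
 endfacet
 facet normal 0.548 -0.040 0.836
  outer loop
   vertex 3.0 5.0 5.4
   vertex 5.6 3.0 3.6
   vertex 4.6 6.0 4.4
  endloop
 endfacet
 facet normal 0.335 -0.352 0.874
  outer loop
   vertex 3.0 5.0 5.4
   vertex 1.0 2.6 5.2
   vertex 5.6 3.0 3.6
  endloop
 endfacet
 facet normal -0.479 0.872 0.106
  outer loop
   vertex 3.0 5.0 5.4
   vertex 4.6 6.0 4.4
   vertex 2.8 5.4 1.2
  endloop
 endfacet
 facet normal -0.769 0.632 0.097
  outer loop
   vertex 3.0 5.0 5.4
   vertex 2.8 5.4 1.2
   vertex 1.0 2.6 5.2
  endloop
 endfacet
 facet normal 0.323 -0.819 0.474
  outer loop
   vertex 1.2 0.8 2.8
   vertex 4.4 1.6 2.0
   vertex 5.6 3.0 3.6
  endloop
 endfacet
 facet normal 0.272 -0.759 0.592
  outer loop
   vertex 1.2 0.8 2.8
   vertex 5.6 3.0 3.6
   vertex 1.0 2.6 5.2
  endloop
 endfacet
 facet normal -0.104 -0.800 0.591
  outer loop
   vertex 1.2 0.8 2.8
   vertex 1.0 2.6 5.2
   vertex 0.0 1.4 3.4
  endloop
 endfacet
 facet normal -0.044 -0.613 -0.789
  outer loop
   vertex 1.2 0.8 2.8
   vertex 3.2 2.2 1.6
   vertex 4.4 1.6 2.0
  endloop
 endfacet
 facet normal -0.494 -0.127 -0.860
  outer loop
   vertex 1.2 0.8 2.8
   vertex 0.0 1.4 3.4
   vertex 2.8 5.4 1.2
  endloop
 endfacet
 facet normal -0.421 -0.164 -0.892
  outer loop
   vertex 1.2 0.8 2.8
   vertex 2.8 5.4 1.2
   vertex 3.2 2.2 1.6
  endloop
 endfacet
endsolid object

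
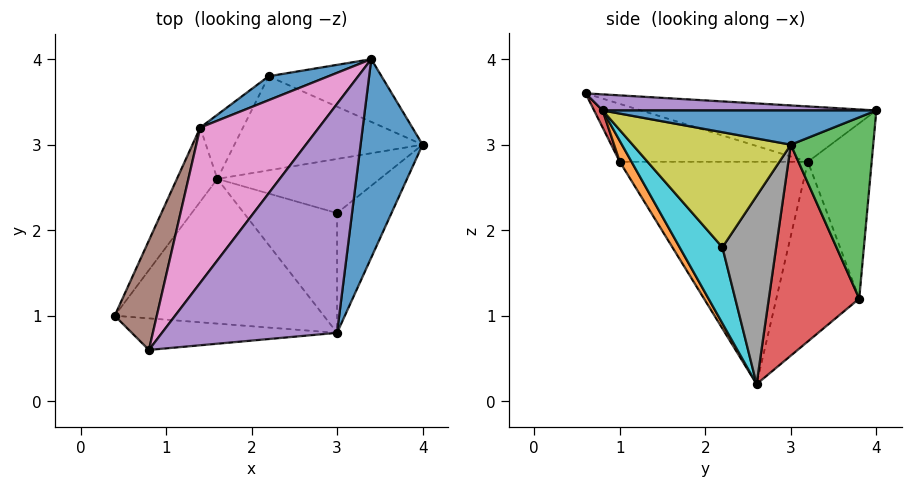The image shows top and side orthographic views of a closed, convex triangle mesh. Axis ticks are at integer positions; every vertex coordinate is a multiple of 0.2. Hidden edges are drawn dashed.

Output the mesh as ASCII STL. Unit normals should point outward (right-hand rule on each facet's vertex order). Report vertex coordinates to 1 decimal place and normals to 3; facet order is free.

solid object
 facet normal 0.482 -0.060 0.874
  outer loop
   vertex 3.0 0.8 3.4
   vertex 4.0 3.0 3.0
   vertex 3.4 4.0 3.4
  endloop
 endfacet
 facet normal 0.051 -0.861 -0.506
  outer loop
   vertex 3.0 0.8 3.4
   vertex 0.4 1.0 2.8
   vertex 1.6 2.6 0.2
  endloop
 endfacet
 facet normal -0.898 0.408 -0.163
  outer loop
   vertex 1.4 3.2 2.8
   vertex 1.6 2.6 0.2
   vertex 0.4 1.0 2.8
  endloop
 endfacet
 facet normal 0.039 -0.886 -0.462
  outer loop
   vertex 0.8 0.6 3.6
   vertex 0.4 1.0 2.8
   vertex 3.0 0.8 3.4
  endloop
 endfacet
 facet normal 0.092 -0.011 0.996
  outer loop
   vertex 0.8 0.6 3.6
   vertex 3.0 0.8 3.4
   vertex 3.4 4.0 3.4
  endloop
 endfacet
 facet normal -0.759 0.345 0.552
  outer loop
   vertex 0.8 0.6 3.6
   vertex 1.4 3.2 2.8
   vertex 0.4 1.0 2.8
  endloop
 endfacet
 facet normal -0.395 0.352 0.848
  outer loop
   vertex 0.8 0.6 3.6
   vertex 3.4 4.0 3.4
   vertex 1.4 3.2 2.8
  endloop
 endfacet
 facet normal 0.756 0.034 -0.653
  outer loop
   vertex 3.0 2.2 1.8
   vertex 1.6 2.6 0.2
   vertex 4.0 3.0 3.0
  endloop
 endfacet
 facet normal 0.812 -0.439 -0.384
  outer loop
   vertex 3.0 2.2 1.8
   vertex 4.0 3.0 3.0
   vertex 3.0 0.8 3.4
  endloop
 endfacet
 facet normal 0.473 -0.663 -0.580
  outer loop
   vertex 3.0 2.2 1.8
   vertex 3.0 0.8 3.4
   vertex 1.6 2.6 0.2
  endloop
 endfacet
 facet normal -0.403 0.905 0.138
  outer loop
   vertex 2.2 3.8 1.2
   vertex 1.4 3.2 2.8
   vertex 3.4 4.0 3.4
  endloop
 endfacet
 facet normal -0.805 0.562 -0.192
  outer loop
   vertex 2.2 3.8 1.2
   vertex 1.6 2.6 0.2
   vertex 1.4 3.2 2.8
  endloop
 endfacet
 facet normal 0.689 0.585 -0.429
  outer loop
   vertex 2.2 3.8 1.2
   vertex 3.4 4.0 3.4
   vertex 4.0 3.0 3.0
  endloop
 endfacet
 facet normal 0.734 0.179 -0.655
  outer loop
   vertex 2.2 3.8 1.2
   vertex 4.0 3.0 3.0
   vertex 1.6 2.6 0.2
  endloop
 endfacet
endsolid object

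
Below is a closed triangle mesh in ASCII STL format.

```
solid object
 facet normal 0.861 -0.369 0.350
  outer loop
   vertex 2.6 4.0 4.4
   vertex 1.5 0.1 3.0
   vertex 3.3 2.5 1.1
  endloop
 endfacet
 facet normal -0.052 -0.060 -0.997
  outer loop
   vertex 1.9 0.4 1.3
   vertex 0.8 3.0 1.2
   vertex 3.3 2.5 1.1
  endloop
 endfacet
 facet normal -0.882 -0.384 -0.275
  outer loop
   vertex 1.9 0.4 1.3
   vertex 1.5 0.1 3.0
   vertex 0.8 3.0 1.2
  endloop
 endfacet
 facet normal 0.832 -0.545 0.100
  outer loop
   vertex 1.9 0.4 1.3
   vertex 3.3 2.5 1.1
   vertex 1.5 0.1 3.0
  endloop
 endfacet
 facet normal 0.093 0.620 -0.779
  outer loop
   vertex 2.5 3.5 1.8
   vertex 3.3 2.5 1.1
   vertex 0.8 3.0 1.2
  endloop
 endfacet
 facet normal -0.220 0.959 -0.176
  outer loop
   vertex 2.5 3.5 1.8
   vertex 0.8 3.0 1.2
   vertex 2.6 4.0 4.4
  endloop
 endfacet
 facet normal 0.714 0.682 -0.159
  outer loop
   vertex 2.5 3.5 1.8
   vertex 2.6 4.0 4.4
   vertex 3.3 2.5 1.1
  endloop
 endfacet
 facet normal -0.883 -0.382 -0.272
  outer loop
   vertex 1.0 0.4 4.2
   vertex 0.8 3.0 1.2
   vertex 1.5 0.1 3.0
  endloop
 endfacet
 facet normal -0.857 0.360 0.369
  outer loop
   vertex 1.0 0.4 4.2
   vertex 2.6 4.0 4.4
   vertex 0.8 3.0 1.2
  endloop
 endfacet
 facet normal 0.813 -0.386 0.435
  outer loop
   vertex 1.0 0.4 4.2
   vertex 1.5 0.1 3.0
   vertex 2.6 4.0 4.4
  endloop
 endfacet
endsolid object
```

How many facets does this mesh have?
10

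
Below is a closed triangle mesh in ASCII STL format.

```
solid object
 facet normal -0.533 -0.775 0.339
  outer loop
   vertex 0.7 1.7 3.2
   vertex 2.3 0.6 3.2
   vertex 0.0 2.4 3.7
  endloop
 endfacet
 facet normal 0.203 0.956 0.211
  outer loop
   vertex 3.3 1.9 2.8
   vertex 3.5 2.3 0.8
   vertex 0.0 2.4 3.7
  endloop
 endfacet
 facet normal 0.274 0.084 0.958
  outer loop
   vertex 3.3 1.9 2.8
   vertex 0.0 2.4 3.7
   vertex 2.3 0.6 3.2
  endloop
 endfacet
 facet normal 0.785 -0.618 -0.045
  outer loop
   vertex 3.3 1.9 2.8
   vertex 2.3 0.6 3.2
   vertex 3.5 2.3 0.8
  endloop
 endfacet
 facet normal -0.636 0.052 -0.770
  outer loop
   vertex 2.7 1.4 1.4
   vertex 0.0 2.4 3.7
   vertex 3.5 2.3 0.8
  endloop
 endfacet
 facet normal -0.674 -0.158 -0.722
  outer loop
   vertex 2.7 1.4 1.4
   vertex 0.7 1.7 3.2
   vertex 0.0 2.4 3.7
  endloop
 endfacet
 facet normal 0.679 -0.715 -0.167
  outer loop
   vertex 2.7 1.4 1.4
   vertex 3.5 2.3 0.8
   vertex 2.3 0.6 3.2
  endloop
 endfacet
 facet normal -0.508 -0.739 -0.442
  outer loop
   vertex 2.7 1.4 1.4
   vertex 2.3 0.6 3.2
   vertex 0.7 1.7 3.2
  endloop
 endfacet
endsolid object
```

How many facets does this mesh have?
8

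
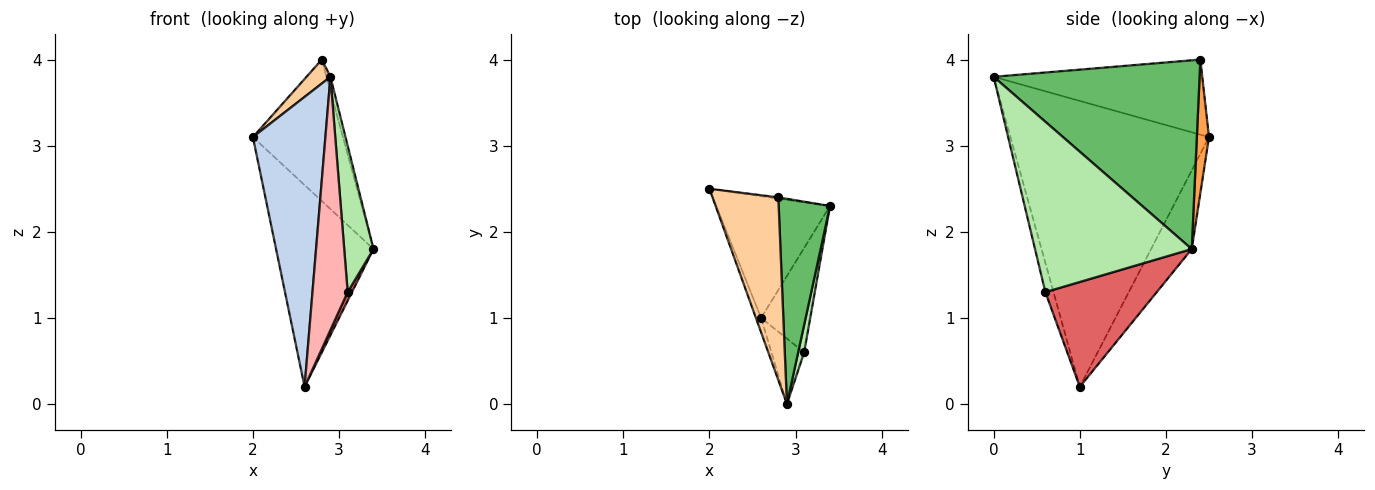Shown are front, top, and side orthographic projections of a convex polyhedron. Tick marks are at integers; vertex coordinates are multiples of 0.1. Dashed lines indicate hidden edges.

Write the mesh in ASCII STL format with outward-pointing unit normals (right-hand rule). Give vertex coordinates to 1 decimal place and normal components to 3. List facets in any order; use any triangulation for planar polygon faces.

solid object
 facet normal -0.337 0.806 -0.487
  outer loop
   vertex 2.6 1.0 0.2
   vertex 2.0 2.5 3.1
   vertex 3.4 2.3 1.8
  endloop
 endfacet
 facet normal -0.939 -0.343 -0.017
  outer loop
   vertex 2.6 1.0 0.2
   vertex 2.9 0.0 3.8
   vertex 2.0 2.5 3.1
  endloop
 endfacet
 facet normal 0.134 0.991 -0.009
  outer loop
   vertex 2.8 2.4 4.0
   vertex 3.4 2.3 1.8
   vertex 2.0 2.5 3.1
  endloop
 endfacet
 facet normal -0.749 -0.086 0.657
  outer loop
   vertex 2.8 2.4 4.0
   vertex 2.0 2.5 3.1
   vertex 2.9 0.0 3.8
  endloop
 endfacet
 facet normal 0.965 0.018 0.262
  outer loop
   vertex 2.8 2.4 4.0
   vertex 2.9 0.0 3.8
   vertex 3.4 2.3 1.8
  endloop
 endfacet
 facet normal 0.982 -0.184 0.035
  outer loop
   vertex 3.1 0.6 1.3
   vertex 3.4 2.3 1.8
   vertex 2.9 0.0 3.8
  endloop
 endfacet
 facet normal 0.905 -0.035 -0.424
  outer loop
   vertex 3.1 0.6 1.3
   vertex 2.6 1.0 0.2
   vertex 3.4 2.3 1.8
  endloop
 endfacet
 facet normal -0.219 -0.945 -0.244
  outer loop
   vertex 3.1 0.6 1.3
   vertex 2.9 0.0 3.8
   vertex 2.6 1.0 0.2
  endloop
 endfacet
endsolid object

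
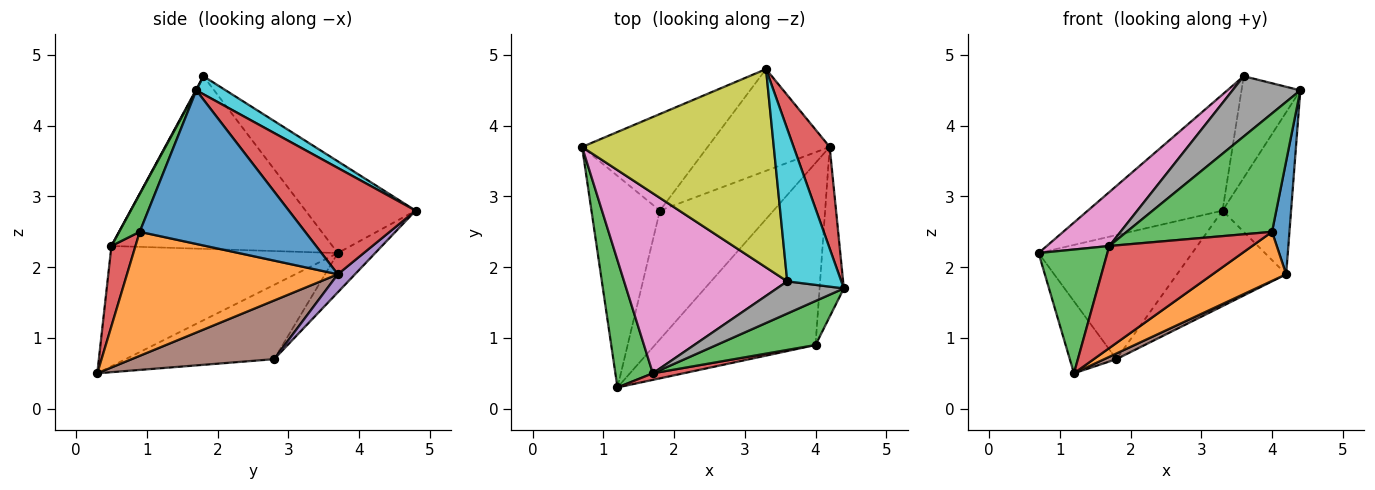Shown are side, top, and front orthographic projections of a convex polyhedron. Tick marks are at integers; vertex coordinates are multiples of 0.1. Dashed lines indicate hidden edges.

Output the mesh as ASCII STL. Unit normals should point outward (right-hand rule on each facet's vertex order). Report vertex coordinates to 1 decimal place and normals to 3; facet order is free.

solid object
 facet normal -0.717 0.225 -0.660
  outer loop
   vertex 1.8 2.8 0.7
   vertex 1.2 0.3 0.5
   vertex 0.7 3.7 2.2
  endloop
 endfacet
 facet normal -0.189 0.775 -0.603
  outer loop
   vertex 1.8 2.8 0.7
   vertex 0.7 3.7 2.2
   vertex 3.3 4.8 2.8
  endloop
 endfacet
 facet normal -0.917 -0.278 0.286
  outer loop
   vertex 1.7 0.5 2.3
   vertex 0.7 3.7 2.2
   vertex 1.2 0.3 0.5
  endloop
 endfacet
 facet normal 0.843 0.456 0.286
  outer loop
   vertex 4.2 3.7 1.9
   vertex 3.3 4.8 2.8
   vertex 4.4 1.7 4.5
  endloop
 endfacet
 facet normal 0.107 0.681 -0.725
  outer loop
   vertex 4.2 3.7 1.9
   vertex 1.8 2.8 0.7
   vertex 3.3 4.8 2.8
  endloop
 endfacet
 facet normal 0.459 -0.039 -0.888
  outer loop
   vertex 4.2 3.7 1.9
   vertex 1.2 0.3 0.5
   vertex 1.8 2.8 0.7
  endloop
 endfacet
 facet normal -0.712 -0.201 0.673
  outer loop
   vertex 3.6 1.8 4.7
   vertex 0.7 3.7 2.2
   vertex 1.7 0.5 2.3
  endloop
 endfacet
 facet normal 0.008 -0.882 0.472
  outer loop
   vertex 3.6 1.8 4.7
   vertex 1.7 0.5 2.3
   vertex 4.4 1.7 4.5
  endloop
 endfacet
 facet normal -0.382 0.467 0.798
  outer loop
   vertex 3.6 1.8 4.7
   vertex 3.3 4.8 2.8
   vertex 0.7 3.7 2.2
  endloop
 endfacet
 facet normal 0.267 0.535 0.802
  outer loop
   vertex 3.6 1.8 4.7
   vertex 4.4 1.7 4.5
   vertex 3.3 4.8 2.8
  endloop
 endfacet
 facet normal 0.982 -0.103 -0.155
  outer loop
   vertex 4.0 0.9 2.5
   vertex 4.2 3.7 1.9
   vertex 4.4 1.7 4.5
  endloop
 endfacet
 facet normal 0.598 -0.209 -0.774
  outer loop
   vertex 4.0 0.9 2.5
   vertex 1.2 0.3 0.5
   vertex 4.2 3.7 1.9
  endloop
 endfacet
 facet normal 0.132 -0.929 0.345
  outer loop
   vertex 4.0 0.9 2.5
   vertex 4.4 1.7 4.5
   vertex 1.7 0.5 2.3
  endloop
 endfacet
 facet normal 0.166 -0.984 0.063
  outer loop
   vertex 4.0 0.9 2.5
   vertex 1.7 0.5 2.3
   vertex 1.2 0.3 0.5
  endloop
 endfacet
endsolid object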